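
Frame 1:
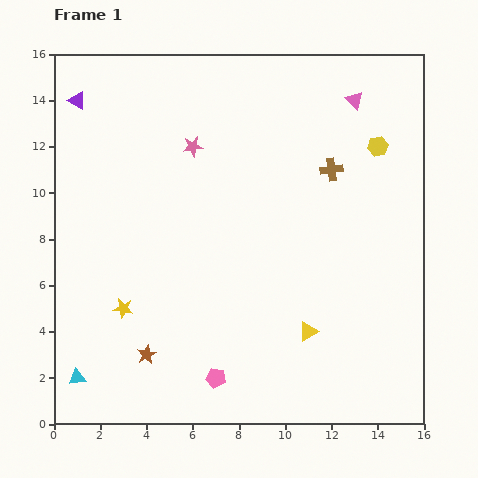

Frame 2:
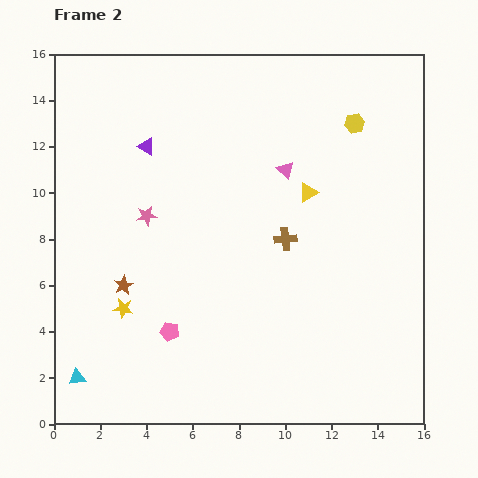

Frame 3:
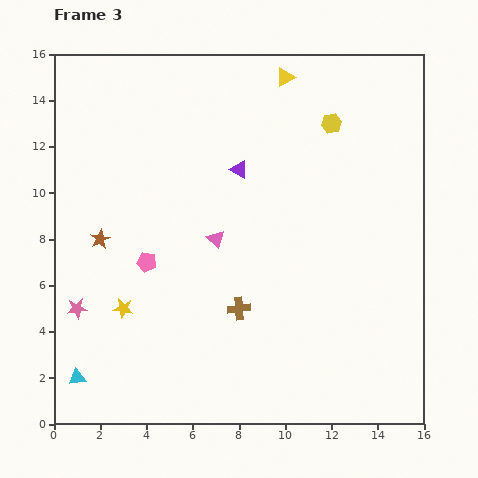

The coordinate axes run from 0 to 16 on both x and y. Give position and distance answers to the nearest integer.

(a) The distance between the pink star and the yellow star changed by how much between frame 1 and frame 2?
-4

Distance in frame 1: 8. Distance in frame 2: 4.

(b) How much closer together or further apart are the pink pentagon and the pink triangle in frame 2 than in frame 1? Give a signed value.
-4

Distance in frame 1: 13. Distance in frame 2: 9.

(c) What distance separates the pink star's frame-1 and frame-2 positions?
4

The pink star moved from (6, 12) to (4, 9), a distance of √(2² + 3²) ≈ 4.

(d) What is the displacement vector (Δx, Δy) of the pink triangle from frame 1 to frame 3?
(-6, -6)

The pink triangle was at (13, 14) in frame 1 and (7, 8) in frame 3.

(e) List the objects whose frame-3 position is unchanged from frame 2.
the yellow star, the cyan triangle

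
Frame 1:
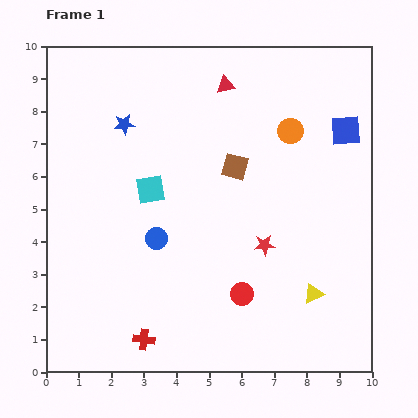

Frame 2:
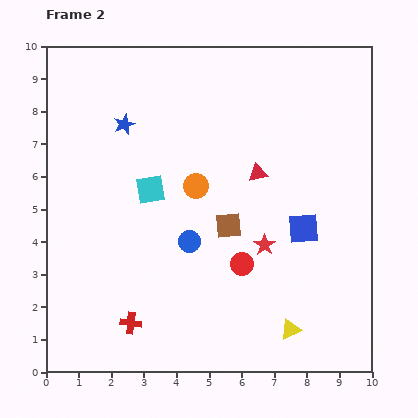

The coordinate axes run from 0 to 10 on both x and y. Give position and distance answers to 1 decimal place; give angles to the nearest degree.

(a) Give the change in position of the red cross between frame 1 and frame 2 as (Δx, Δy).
(-0.4, 0.5)

The red cross was at (3.0, 1.0) in frame 1 and (2.6, 1.5) in frame 2.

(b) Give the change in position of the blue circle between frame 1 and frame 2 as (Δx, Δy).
(1.0, -0.1)

The blue circle was at (3.4, 4.1) in frame 1 and (4.4, 4.0) in frame 2.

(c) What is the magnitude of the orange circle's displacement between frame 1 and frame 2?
3.4

The orange circle moved from (7.5, 7.4) to (4.6, 5.7), a distance of √(2.9² + 1.7²) ≈ 3.4.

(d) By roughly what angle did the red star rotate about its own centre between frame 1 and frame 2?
31° counter-clockwise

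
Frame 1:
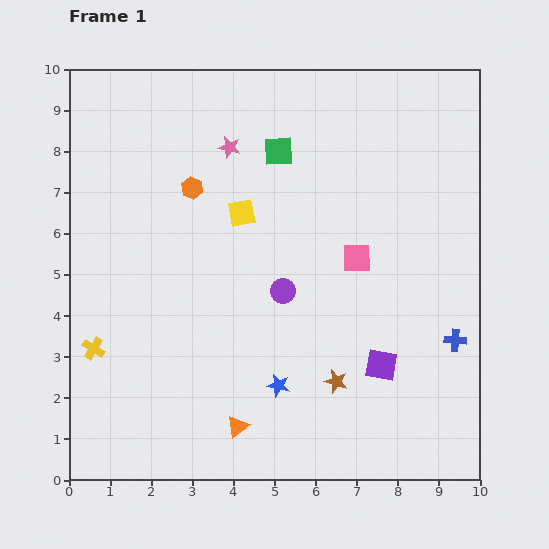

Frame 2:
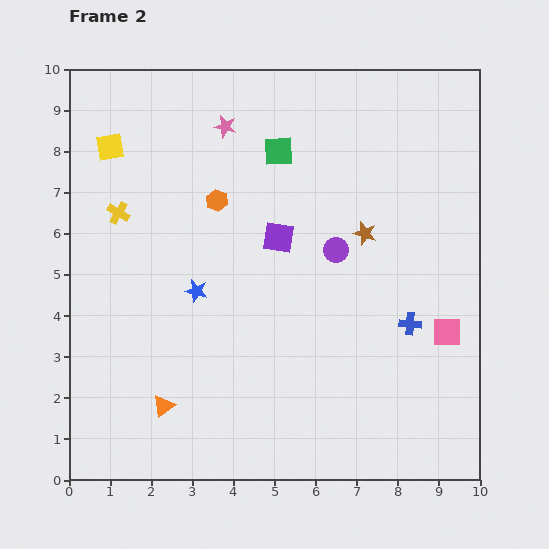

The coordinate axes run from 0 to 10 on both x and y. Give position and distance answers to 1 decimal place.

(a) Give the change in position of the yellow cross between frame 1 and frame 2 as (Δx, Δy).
(0.6, 3.3)

The yellow cross was at (0.6, 3.2) in frame 1 and (1.2, 6.5) in frame 2.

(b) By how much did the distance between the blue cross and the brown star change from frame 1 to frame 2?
-0.6

Distance in frame 1: 3.1. Distance in frame 2: 2.5.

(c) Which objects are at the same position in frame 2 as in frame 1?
the green square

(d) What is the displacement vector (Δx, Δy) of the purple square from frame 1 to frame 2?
(-2.5, 3.1)

The purple square was at (7.6, 2.8) in frame 1 and (5.1, 5.9) in frame 2.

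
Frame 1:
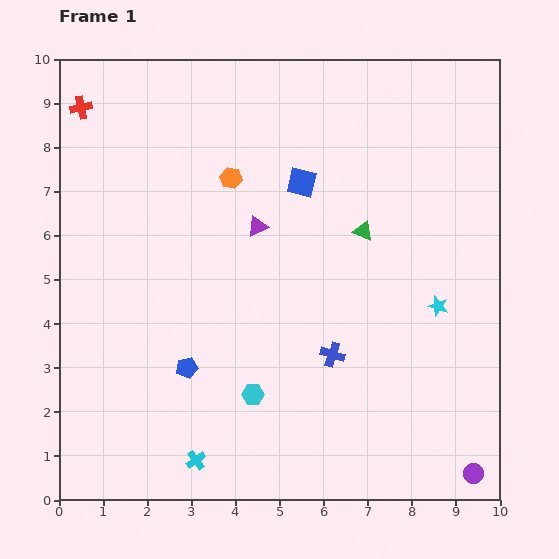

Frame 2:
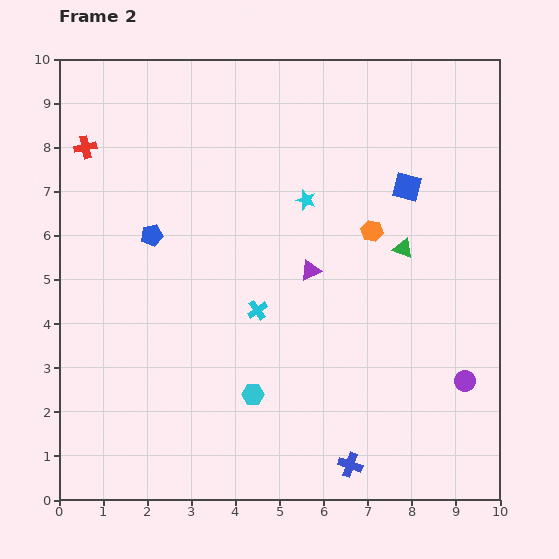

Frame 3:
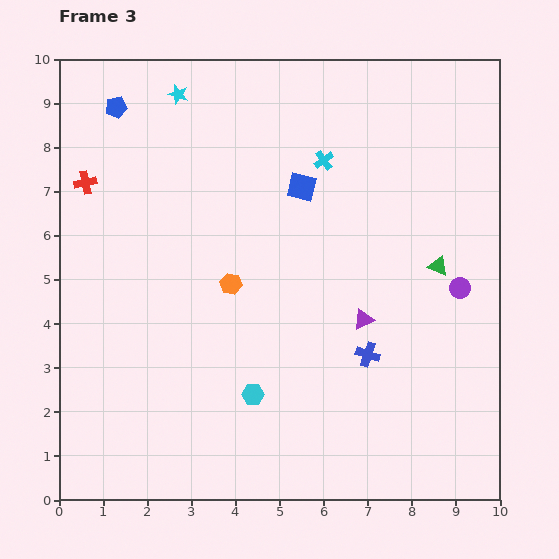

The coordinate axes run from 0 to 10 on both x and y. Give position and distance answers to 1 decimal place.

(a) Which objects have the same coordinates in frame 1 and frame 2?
the cyan hexagon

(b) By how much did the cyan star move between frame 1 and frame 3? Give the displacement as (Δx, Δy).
(-5.9, 4.8)

The cyan star was at (8.6, 4.4) in frame 1 and (2.7, 9.2) in frame 3.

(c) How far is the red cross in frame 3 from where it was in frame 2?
0.8

The red cross moved from (0.6, 8.0) to (0.6, 7.2), a distance of √(0.0² + 0.8²) ≈ 0.8.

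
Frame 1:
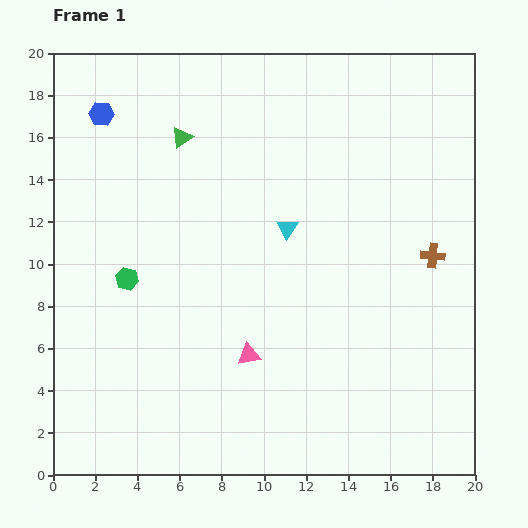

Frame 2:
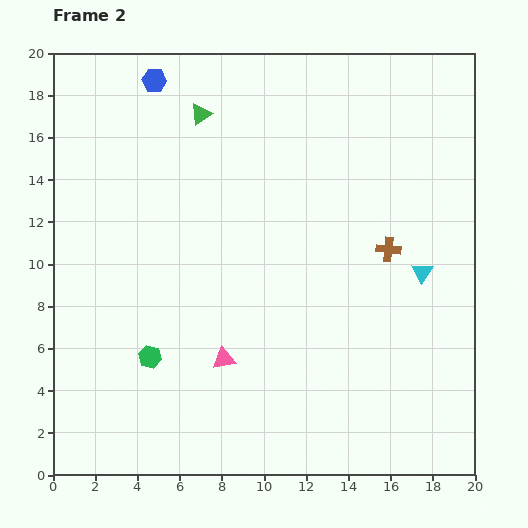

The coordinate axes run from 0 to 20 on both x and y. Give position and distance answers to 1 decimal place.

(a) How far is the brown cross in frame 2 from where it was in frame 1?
2.1

The brown cross moved from (18.0, 10.4) to (15.9, 10.7), a distance of √(2.1² + 0.3²) ≈ 2.1.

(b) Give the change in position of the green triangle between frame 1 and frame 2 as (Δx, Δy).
(0.9, 1.1)

The green triangle was at (6.1, 16.0) in frame 1 and (7.0, 17.1) in frame 2.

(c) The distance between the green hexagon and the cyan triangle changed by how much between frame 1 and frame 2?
+5.5

Distance in frame 1: 8.0. Distance in frame 2: 13.5.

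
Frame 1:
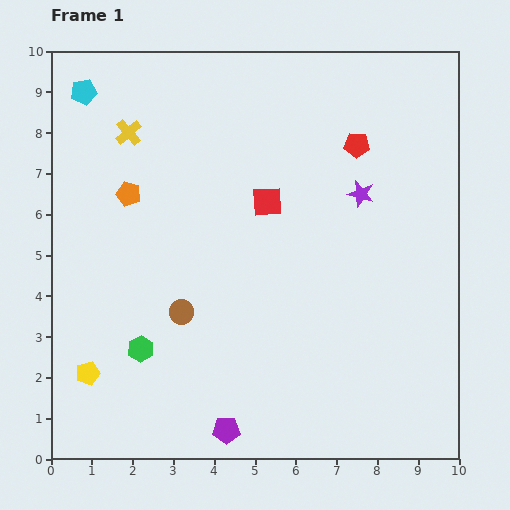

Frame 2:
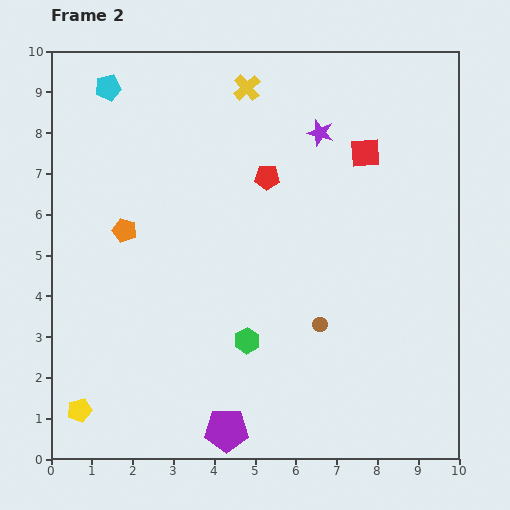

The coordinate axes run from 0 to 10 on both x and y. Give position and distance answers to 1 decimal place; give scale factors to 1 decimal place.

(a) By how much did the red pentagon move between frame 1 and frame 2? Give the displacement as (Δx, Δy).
(-2.2, -0.8)

The red pentagon was at (7.5, 7.7) in frame 1 and (5.3, 6.9) in frame 2.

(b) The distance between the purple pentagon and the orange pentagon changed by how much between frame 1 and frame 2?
-0.8

Distance in frame 1: 6.3. Distance in frame 2: 5.5.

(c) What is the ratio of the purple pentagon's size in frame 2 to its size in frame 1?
1.6×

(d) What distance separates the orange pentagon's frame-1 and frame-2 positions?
0.9

The orange pentagon moved from (1.9, 6.5) to (1.8, 5.6), a distance of √(0.1² + 0.9²) ≈ 0.9.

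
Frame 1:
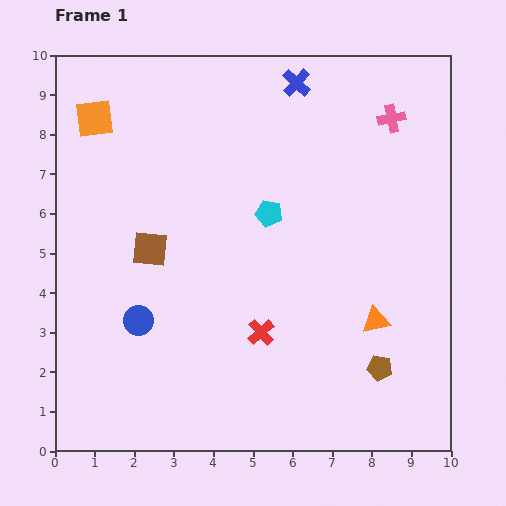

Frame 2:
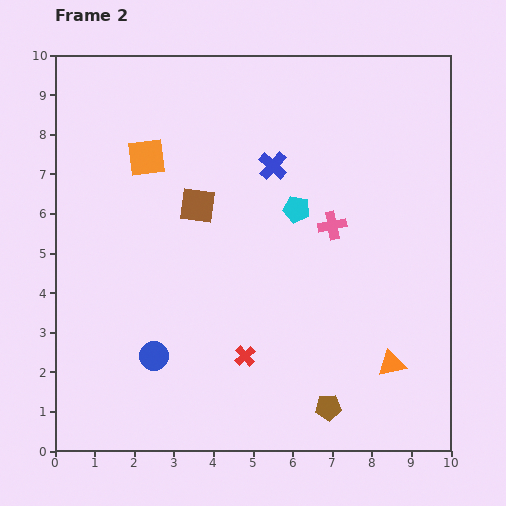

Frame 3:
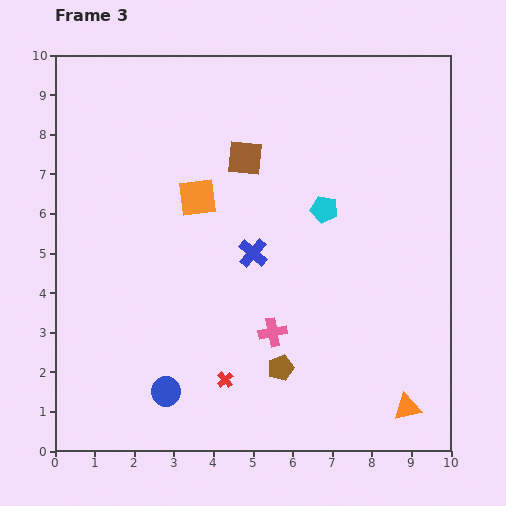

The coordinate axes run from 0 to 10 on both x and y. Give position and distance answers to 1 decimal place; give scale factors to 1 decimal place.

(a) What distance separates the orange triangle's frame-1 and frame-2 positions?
1.2

The orange triangle moved from (8.1, 3.3) to (8.5, 2.2), a distance of √(0.4² + 1.1²) ≈ 1.2.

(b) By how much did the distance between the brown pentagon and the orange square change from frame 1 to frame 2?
-1.8

Distance in frame 1: 9.6. Distance in frame 2: 7.8.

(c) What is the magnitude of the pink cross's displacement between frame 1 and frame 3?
6.2

The pink cross moved from (8.5, 8.4) to (5.5, 3.0), a distance of √(3.0² + 5.4²) ≈ 6.2.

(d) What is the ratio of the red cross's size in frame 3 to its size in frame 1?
0.6×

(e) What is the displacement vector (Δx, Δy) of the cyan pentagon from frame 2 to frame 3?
(0.7, 0.0)

The cyan pentagon was at (6.1, 6.1) in frame 2 and (6.8, 6.1) in frame 3.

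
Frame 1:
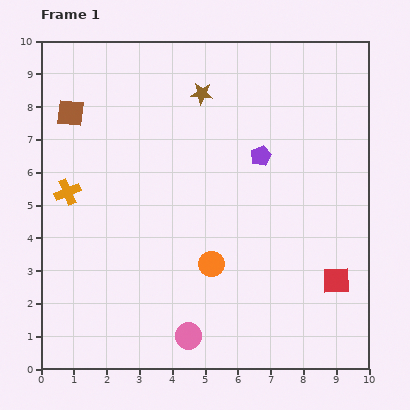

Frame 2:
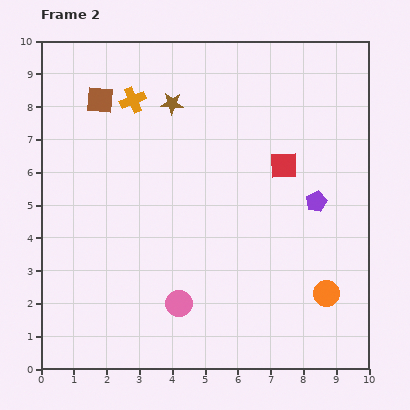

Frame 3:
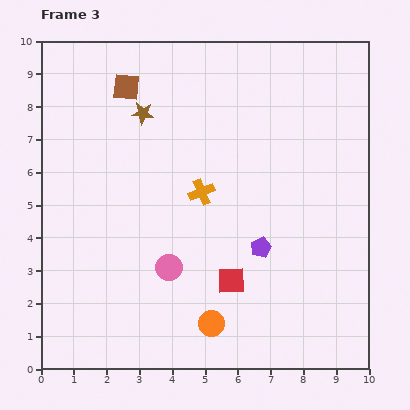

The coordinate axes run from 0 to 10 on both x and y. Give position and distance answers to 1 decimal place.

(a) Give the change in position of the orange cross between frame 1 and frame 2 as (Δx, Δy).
(2.0, 2.8)

The orange cross was at (0.8, 5.4) in frame 1 and (2.8, 8.2) in frame 2.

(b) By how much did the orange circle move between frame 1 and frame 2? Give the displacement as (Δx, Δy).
(3.5, -0.9)

The orange circle was at (5.2, 3.2) in frame 1 and (8.7, 2.3) in frame 2.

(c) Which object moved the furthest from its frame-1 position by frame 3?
the orange cross

(moved 4.1; next 3.2)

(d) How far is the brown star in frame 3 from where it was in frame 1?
1.9

The brown star moved from (4.9, 8.4) to (3.1, 7.8), a distance of √(1.8² + 0.6²) ≈ 1.9.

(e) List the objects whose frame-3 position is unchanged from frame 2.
none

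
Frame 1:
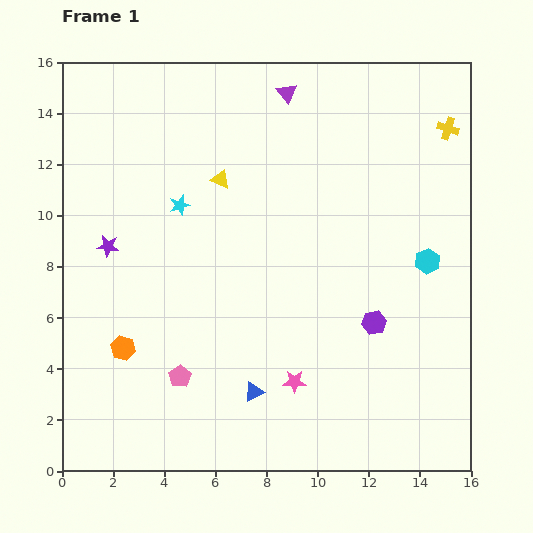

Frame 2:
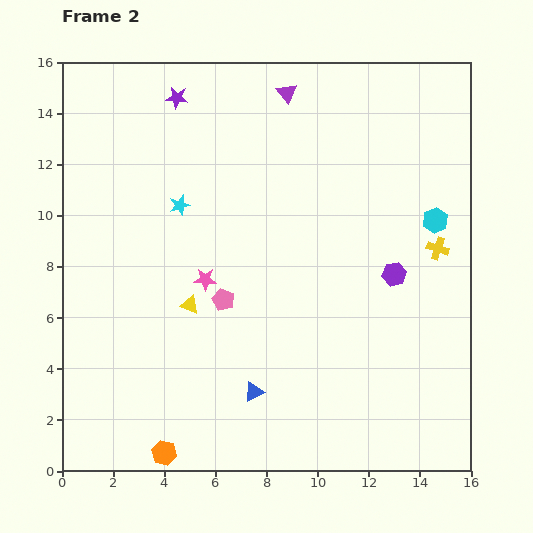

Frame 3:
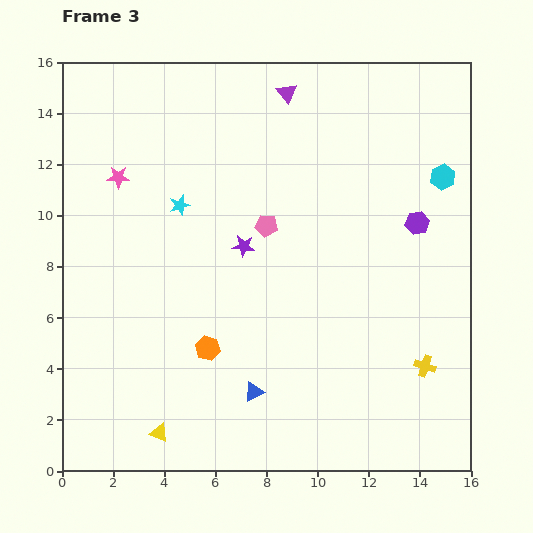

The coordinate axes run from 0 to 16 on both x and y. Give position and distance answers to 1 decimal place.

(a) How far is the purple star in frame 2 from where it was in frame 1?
6.4

The purple star moved from (1.8, 8.8) to (4.5, 14.6), a distance of √(2.7² + 5.8²) ≈ 6.4.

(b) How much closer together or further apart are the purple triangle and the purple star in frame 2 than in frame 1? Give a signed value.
-4.9

Distance in frame 1: 9.2. Distance in frame 2: 4.3.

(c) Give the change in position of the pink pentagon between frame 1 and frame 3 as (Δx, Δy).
(3.4, 5.9)

The pink pentagon was at (4.6, 3.7) in frame 1 and (8.0, 9.6) in frame 3.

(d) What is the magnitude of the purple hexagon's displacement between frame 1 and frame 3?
4.3

The purple hexagon moved from (12.2, 5.8) to (13.9, 9.7), a distance of √(1.7² + 3.9²) ≈ 4.3.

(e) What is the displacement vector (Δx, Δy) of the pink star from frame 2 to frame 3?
(-3.4, 4.0)

The pink star was at (5.6, 7.5) in frame 2 and (2.2, 11.5) in frame 3.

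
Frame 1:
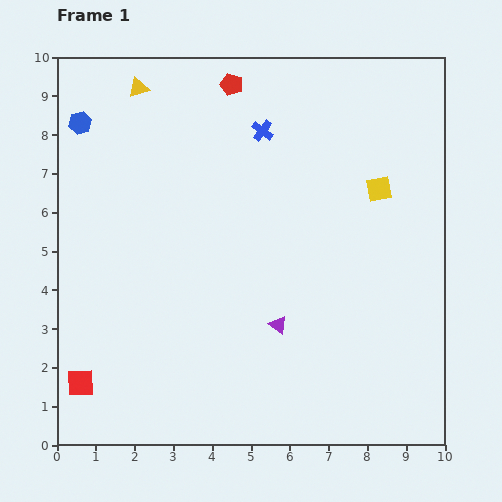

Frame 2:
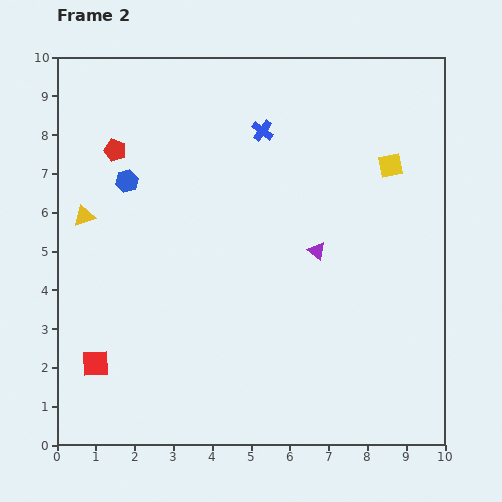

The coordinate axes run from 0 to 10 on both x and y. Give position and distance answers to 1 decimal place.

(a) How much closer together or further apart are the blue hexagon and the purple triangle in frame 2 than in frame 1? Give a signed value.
-2.1

Distance in frame 1: 7.3. Distance in frame 2: 5.2.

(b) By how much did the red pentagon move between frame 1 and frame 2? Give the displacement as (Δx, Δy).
(-3.0, -1.7)

The red pentagon was at (4.5, 9.3) in frame 1 and (1.5, 7.6) in frame 2.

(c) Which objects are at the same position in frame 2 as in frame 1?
the blue cross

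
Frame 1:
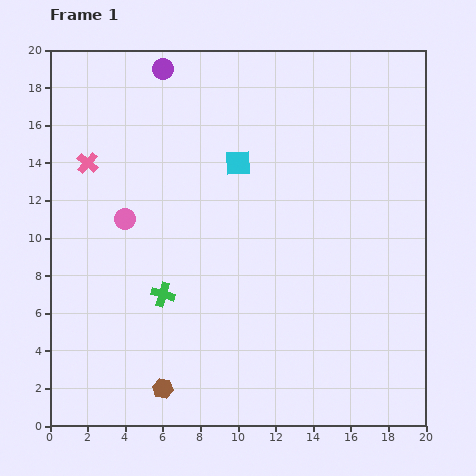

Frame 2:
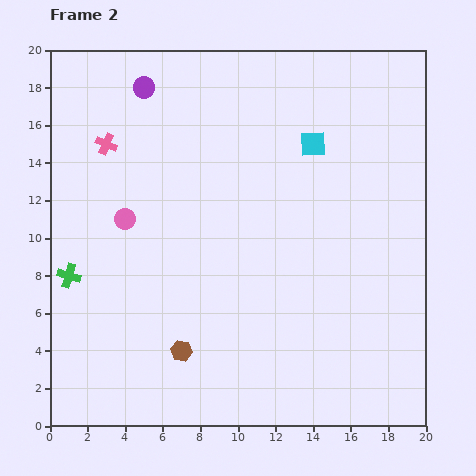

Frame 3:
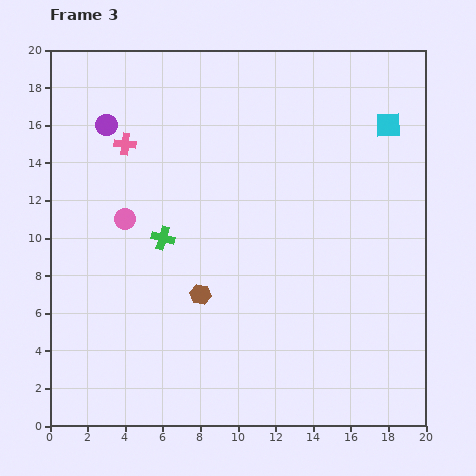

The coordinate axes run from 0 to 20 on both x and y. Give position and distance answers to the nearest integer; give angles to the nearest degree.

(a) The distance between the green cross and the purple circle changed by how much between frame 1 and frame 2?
-1

Distance in frame 1: 12. Distance in frame 2: 11.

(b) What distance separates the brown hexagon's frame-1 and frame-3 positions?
5

The brown hexagon moved from (6, 2) to (8, 7), a distance of √(2² + 5²) ≈ 5.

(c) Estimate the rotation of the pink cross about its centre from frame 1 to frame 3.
34° counter-clockwise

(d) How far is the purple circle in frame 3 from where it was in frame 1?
4

The purple circle moved from (6, 19) to (3, 16), a distance of √(3² + 3²) ≈ 4.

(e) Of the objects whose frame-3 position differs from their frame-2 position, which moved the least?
the pink cross

(moved 1)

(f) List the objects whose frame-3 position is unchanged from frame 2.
the pink circle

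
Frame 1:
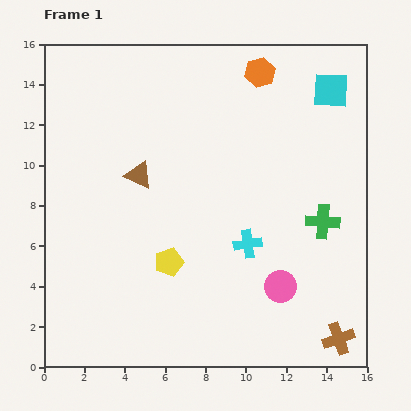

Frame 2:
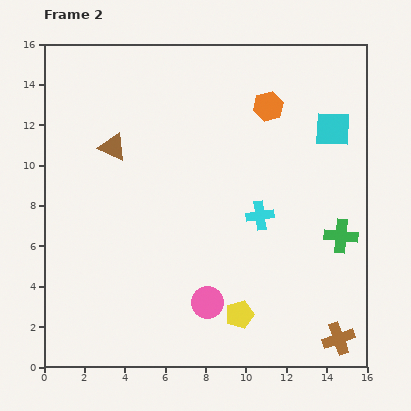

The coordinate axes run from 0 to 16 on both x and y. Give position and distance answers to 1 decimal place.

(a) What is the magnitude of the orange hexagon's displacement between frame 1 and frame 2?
1.7

The orange hexagon moved from (10.7, 14.6) to (11.1, 12.9), a distance of √(0.4² + 1.7²) ≈ 1.7.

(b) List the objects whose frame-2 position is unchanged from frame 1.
the brown cross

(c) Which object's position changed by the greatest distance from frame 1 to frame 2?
the yellow pentagon

(moved 4.4; next 3.7)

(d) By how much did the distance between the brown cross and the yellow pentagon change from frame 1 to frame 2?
-4.2

Distance in frame 1: 9.2. Distance in frame 2: 5.0.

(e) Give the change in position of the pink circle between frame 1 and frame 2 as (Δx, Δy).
(-3.6, -0.8)

The pink circle was at (11.7, 4.0) in frame 1 and (8.1, 3.2) in frame 2.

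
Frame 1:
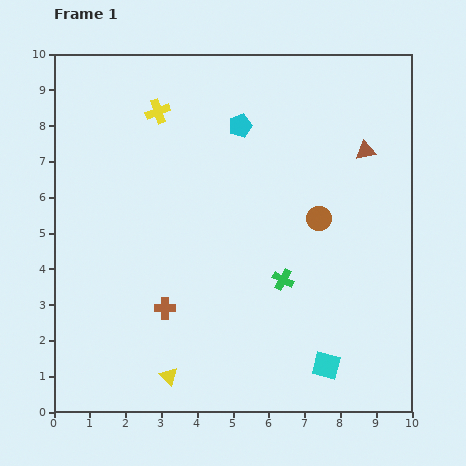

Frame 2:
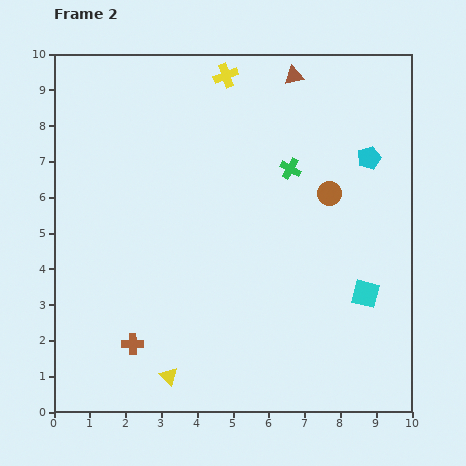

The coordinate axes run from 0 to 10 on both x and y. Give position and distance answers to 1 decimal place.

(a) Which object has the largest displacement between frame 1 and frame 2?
the cyan pentagon

(moved 3.7; next 3.1)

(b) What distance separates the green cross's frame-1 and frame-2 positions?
3.1

The green cross moved from (6.4, 3.7) to (6.6, 6.8), a distance of √(0.2² + 3.1²) ≈ 3.1.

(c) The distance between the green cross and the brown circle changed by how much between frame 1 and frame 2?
-0.7

Distance in frame 1: 2.0. Distance in frame 2: 1.3.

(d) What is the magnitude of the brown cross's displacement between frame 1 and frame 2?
1.3

The brown cross moved from (3.1, 2.9) to (2.2, 1.9), a distance of √(0.9² + 1.0²) ≈ 1.3.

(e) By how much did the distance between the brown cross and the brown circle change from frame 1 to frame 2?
+1.9

Distance in frame 1: 5.0. Distance in frame 2: 6.9.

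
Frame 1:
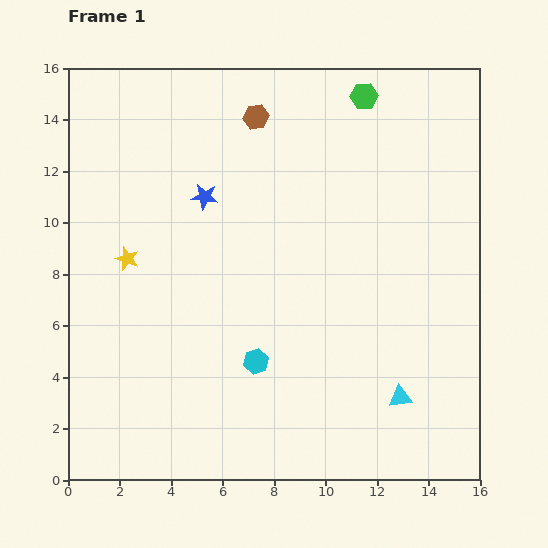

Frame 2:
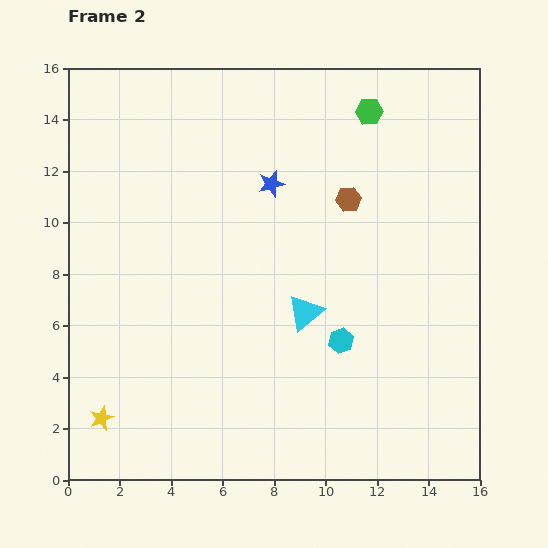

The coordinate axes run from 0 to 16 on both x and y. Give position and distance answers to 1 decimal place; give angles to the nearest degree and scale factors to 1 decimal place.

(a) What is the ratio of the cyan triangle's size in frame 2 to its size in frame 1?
1.6×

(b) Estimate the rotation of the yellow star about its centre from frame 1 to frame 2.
29° clockwise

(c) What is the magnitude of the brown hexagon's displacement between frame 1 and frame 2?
4.8

The brown hexagon moved from (7.3, 14.1) to (10.9, 10.9), a distance of √(3.6² + 3.2²) ≈ 4.8.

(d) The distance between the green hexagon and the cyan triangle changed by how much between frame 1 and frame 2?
-3.6

Distance in frame 1: 11.8. Distance in frame 2: 8.2.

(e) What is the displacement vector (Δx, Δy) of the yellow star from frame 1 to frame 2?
(-1.0, -6.2)

The yellow star was at (2.3, 8.6) in frame 1 and (1.3, 2.4) in frame 2.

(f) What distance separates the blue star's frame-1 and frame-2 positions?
2.6

The blue star moved from (5.3, 11.0) to (7.9, 11.5), a distance of √(2.6² + 0.5²) ≈ 2.6.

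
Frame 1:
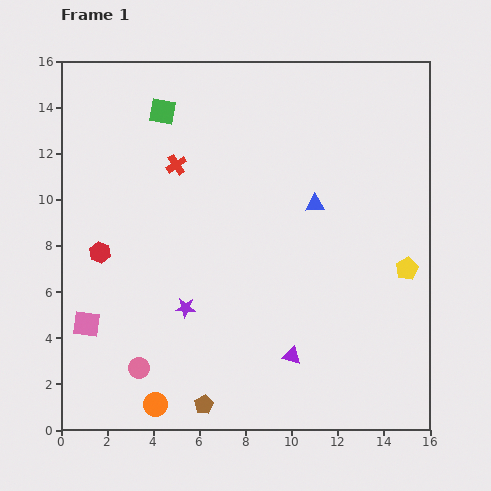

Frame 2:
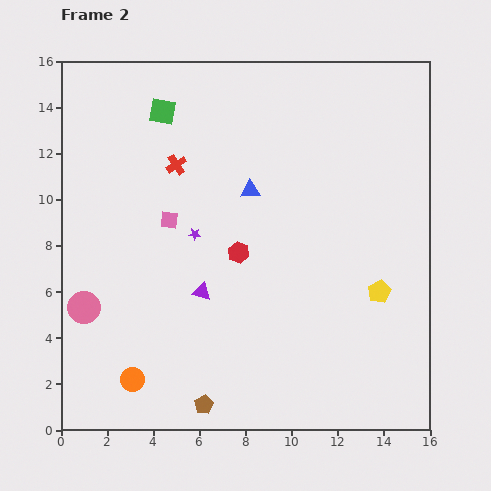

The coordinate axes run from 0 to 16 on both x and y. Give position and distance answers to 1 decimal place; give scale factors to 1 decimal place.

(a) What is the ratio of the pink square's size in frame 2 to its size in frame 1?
0.7×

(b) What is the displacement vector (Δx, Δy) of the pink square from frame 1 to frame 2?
(3.6, 4.5)

The pink square was at (1.1, 4.6) in frame 1 and (4.7, 9.1) in frame 2.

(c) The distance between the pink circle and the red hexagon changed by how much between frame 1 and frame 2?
+1.8

Distance in frame 1: 5.3. Distance in frame 2: 7.1.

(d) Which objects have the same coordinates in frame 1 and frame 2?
the brown pentagon, the red cross, the green square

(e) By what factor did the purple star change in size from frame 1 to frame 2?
0.6×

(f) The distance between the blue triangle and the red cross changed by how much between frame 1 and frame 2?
-2.8

Distance in frame 1: 6.2. Distance in frame 2: 3.4.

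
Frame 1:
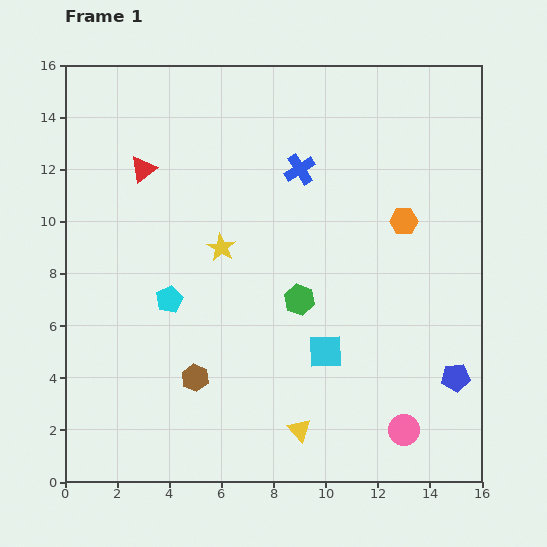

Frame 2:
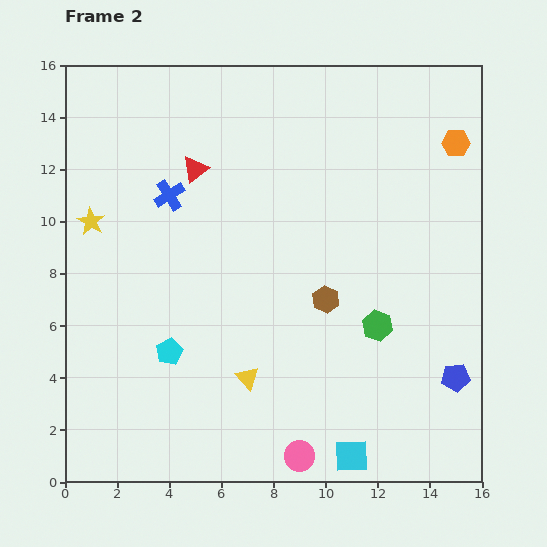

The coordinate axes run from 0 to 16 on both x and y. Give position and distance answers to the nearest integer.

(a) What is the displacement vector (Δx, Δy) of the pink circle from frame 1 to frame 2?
(-4, -1)

The pink circle was at (13, 2) in frame 1 and (9, 1) in frame 2.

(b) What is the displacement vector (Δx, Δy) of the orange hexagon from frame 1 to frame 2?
(2, 3)

The orange hexagon was at (13, 10) in frame 1 and (15, 13) in frame 2.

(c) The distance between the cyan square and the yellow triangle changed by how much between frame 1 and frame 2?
+2

Distance in frame 1: 3. Distance in frame 2: 5.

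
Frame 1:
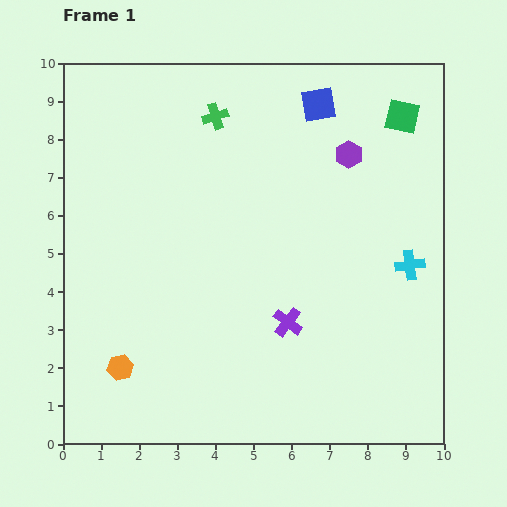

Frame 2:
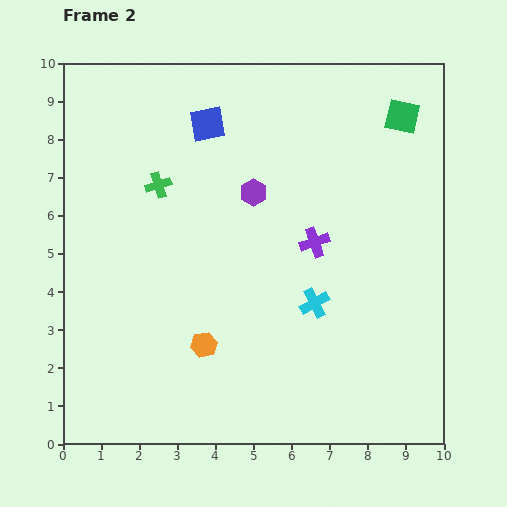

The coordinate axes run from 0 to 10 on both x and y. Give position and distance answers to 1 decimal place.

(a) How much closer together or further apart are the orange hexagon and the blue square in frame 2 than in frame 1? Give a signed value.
-2.8

Distance in frame 1: 8.6. Distance in frame 2: 5.8.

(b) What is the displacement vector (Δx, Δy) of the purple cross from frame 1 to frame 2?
(0.7, 2.1)

The purple cross was at (5.9, 3.2) in frame 1 and (6.6, 5.3) in frame 2.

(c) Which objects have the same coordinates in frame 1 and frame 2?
the green square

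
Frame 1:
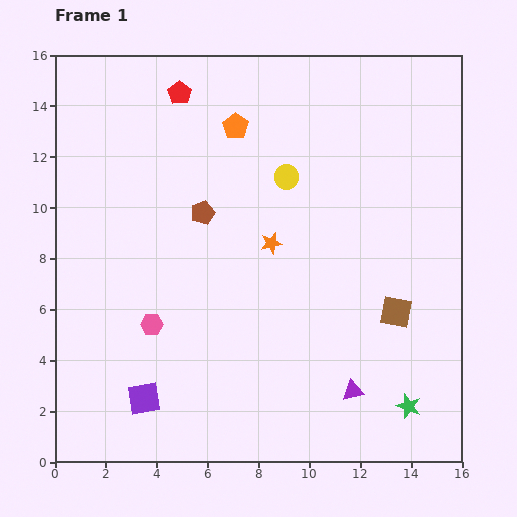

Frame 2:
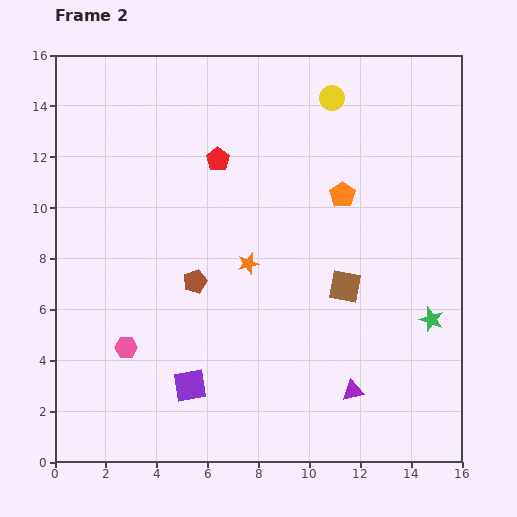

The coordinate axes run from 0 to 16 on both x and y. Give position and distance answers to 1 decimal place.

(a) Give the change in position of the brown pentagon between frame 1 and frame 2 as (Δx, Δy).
(-0.3, -2.7)

The brown pentagon was at (5.8, 9.8) in frame 1 and (5.5, 7.1) in frame 2.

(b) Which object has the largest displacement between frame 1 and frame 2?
the orange pentagon

(moved 5.0; next 3.6)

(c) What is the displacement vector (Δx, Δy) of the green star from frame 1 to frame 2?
(0.9, 3.4)

The green star was at (13.9, 2.2) in frame 1 and (14.8, 5.6) in frame 2.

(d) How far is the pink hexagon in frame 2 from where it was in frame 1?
1.3

The pink hexagon moved from (3.8, 5.4) to (2.8, 4.5), a distance of √(1.0² + 0.9²) ≈ 1.3.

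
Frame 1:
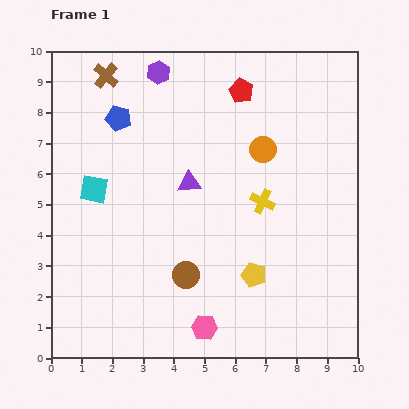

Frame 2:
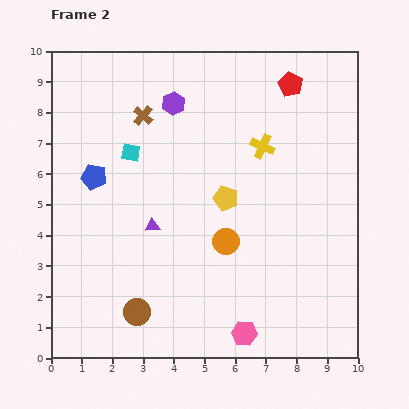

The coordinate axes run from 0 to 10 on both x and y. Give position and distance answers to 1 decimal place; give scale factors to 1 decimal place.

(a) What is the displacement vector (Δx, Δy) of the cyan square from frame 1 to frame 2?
(1.2, 1.2)

The cyan square was at (1.4, 5.5) in frame 1 and (2.6, 6.7) in frame 2.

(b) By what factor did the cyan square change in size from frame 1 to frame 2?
0.6×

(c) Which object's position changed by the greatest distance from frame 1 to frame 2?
the orange circle

(moved 3.2; next 2.7)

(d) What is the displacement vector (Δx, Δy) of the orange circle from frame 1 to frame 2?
(-1.2, -3.0)

The orange circle was at (6.9, 6.8) in frame 1 and (5.7, 3.8) in frame 2.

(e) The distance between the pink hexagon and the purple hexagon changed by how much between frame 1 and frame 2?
-0.6

Distance in frame 1: 8.4. Distance in frame 2: 7.8.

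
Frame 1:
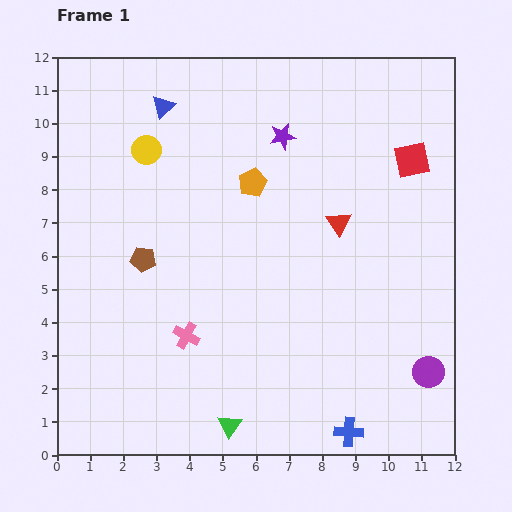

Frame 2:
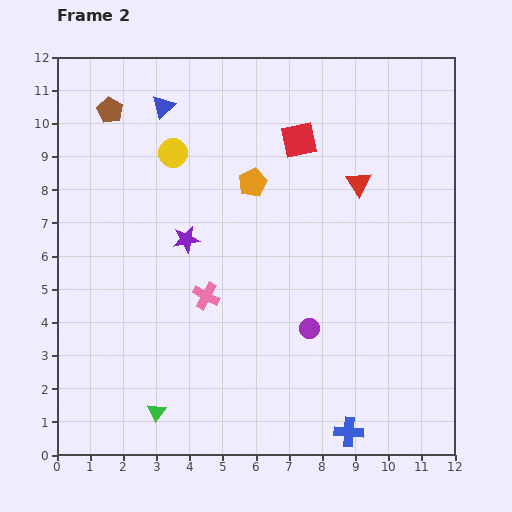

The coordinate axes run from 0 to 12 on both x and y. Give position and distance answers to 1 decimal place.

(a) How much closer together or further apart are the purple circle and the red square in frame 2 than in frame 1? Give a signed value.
-0.7

Distance in frame 1: 6.4. Distance in frame 2: 5.7.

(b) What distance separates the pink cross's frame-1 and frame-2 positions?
1.3

The pink cross moved from (3.9, 3.6) to (4.5, 4.8), a distance of √(0.6² + 1.2²) ≈ 1.3.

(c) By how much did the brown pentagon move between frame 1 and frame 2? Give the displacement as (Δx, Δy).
(-1.0, 4.5)

The brown pentagon was at (2.6, 5.9) in frame 1 and (1.6, 10.4) in frame 2.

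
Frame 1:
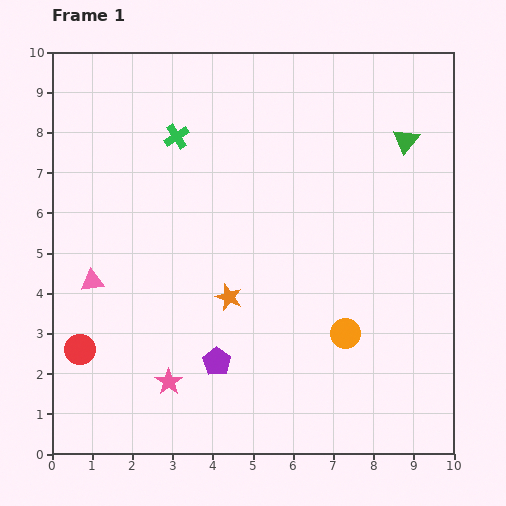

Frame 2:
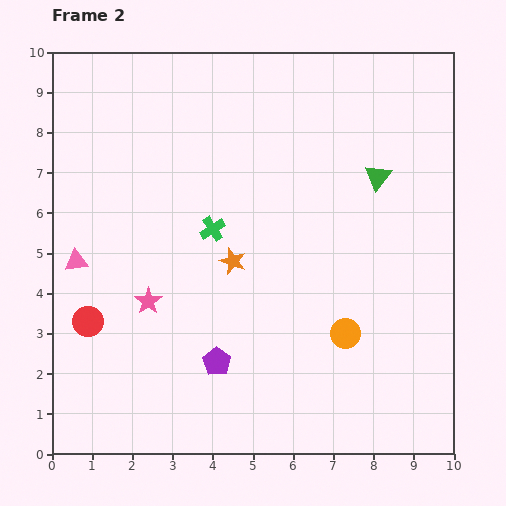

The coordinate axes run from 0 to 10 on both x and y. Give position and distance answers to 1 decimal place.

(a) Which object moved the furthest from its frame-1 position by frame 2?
the green cross

(moved 2.5; next 2.1)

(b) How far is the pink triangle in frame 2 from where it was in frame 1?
0.6

The pink triangle moved from (1.0, 4.3) to (0.6, 4.8), a distance of √(0.4² + 0.5²) ≈ 0.6.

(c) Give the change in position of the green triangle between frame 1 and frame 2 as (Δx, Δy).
(-0.7, -0.9)

The green triangle was at (8.8, 7.8) in frame 1 and (8.1, 6.9) in frame 2.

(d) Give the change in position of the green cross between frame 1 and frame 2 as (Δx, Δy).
(0.9, -2.3)

The green cross was at (3.1, 7.9) in frame 1 and (4.0, 5.6) in frame 2.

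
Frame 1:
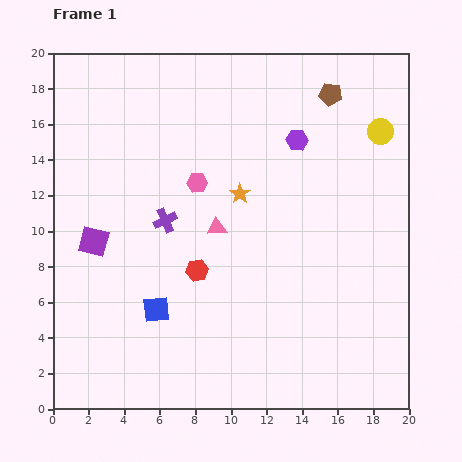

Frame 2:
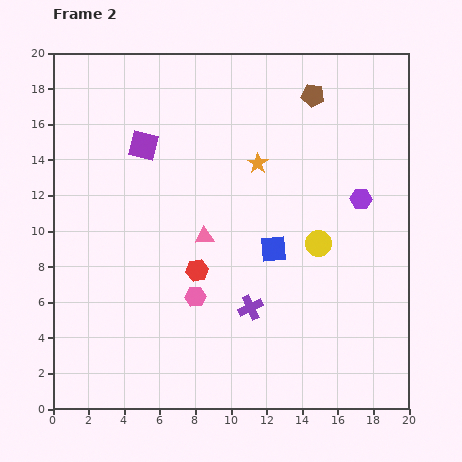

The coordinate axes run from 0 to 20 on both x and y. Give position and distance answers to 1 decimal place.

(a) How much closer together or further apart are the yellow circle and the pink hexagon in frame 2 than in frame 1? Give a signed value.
-3.2

Distance in frame 1: 10.7. Distance in frame 2: 7.5.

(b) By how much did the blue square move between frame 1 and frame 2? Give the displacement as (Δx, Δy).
(6.6, 3.4)

The blue square was at (5.8, 5.6) in frame 1 and (12.4, 9.0) in frame 2.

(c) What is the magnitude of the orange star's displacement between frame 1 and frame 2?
2.0

The orange star moved from (10.5, 12.1) to (11.5, 13.8), a distance of √(1.0² + 1.7²) ≈ 2.0.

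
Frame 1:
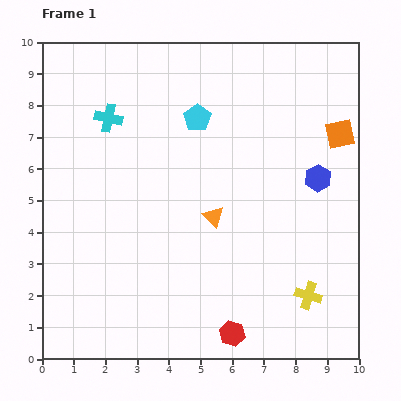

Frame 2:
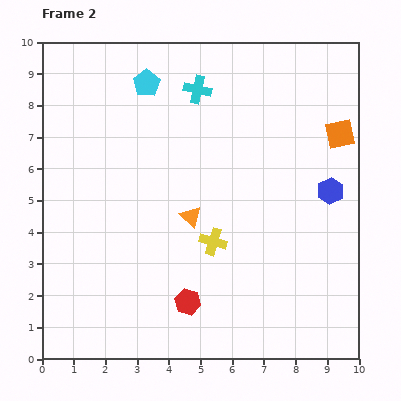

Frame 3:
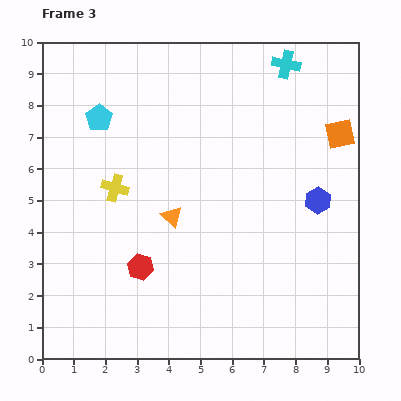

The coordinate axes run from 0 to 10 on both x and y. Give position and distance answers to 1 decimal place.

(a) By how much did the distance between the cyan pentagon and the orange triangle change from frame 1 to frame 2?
+1.3

Distance in frame 1: 3.1. Distance in frame 2: 4.4.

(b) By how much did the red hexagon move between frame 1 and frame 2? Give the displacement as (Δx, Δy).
(-1.4, 1.0)

The red hexagon was at (6.0, 0.8) in frame 1 and (4.6, 1.8) in frame 2.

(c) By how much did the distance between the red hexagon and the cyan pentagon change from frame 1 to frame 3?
-2.0

Distance in frame 1: 6.9. Distance in frame 3: 4.9.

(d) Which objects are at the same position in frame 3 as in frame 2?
the orange square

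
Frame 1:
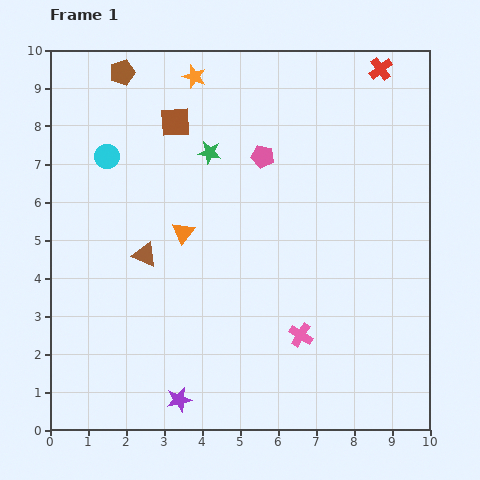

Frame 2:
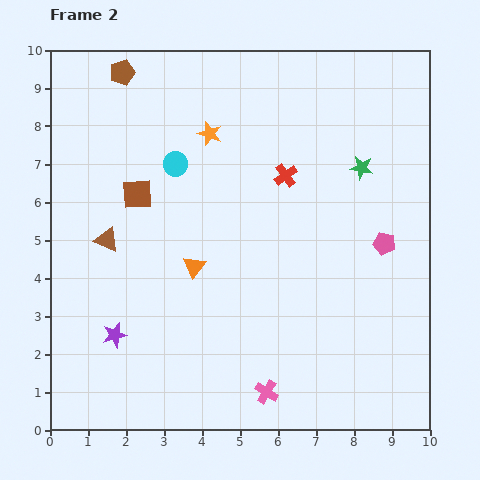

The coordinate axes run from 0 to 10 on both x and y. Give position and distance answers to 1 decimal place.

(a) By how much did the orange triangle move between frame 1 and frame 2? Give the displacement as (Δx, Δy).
(0.3, -0.9)

The orange triangle was at (3.5, 5.2) in frame 1 and (3.8, 4.3) in frame 2.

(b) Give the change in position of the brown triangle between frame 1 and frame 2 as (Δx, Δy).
(-1.0, 0.4)

The brown triangle was at (2.5, 4.6) in frame 1 and (1.5, 5.0) in frame 2.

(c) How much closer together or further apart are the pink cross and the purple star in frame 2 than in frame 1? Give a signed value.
+0.7

Distance in frame 1: 3.6. Distance in frame 2: 4.3.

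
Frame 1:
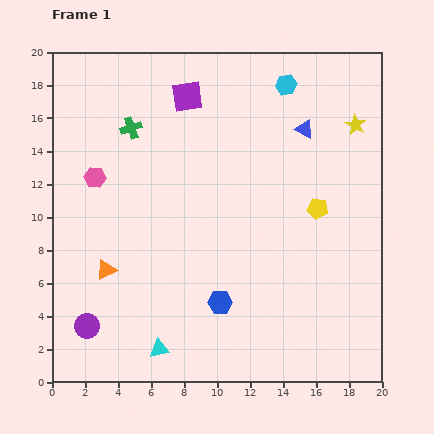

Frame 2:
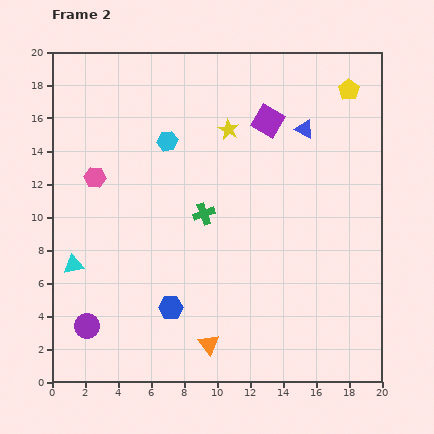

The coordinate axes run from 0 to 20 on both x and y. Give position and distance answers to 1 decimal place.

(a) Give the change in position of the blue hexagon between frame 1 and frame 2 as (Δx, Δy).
(-3.0, -0.3)

The blue hexagon was at (10.2, 4.8) in frame 1 and (7.2, 4.5) in frame 2.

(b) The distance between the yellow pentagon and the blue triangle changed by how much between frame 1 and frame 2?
-1.3

Distance in frame 1: 4.9. Distance in frame 2: 3.6.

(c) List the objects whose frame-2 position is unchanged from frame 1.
the blue triangle, the purple circle, the pink hexagon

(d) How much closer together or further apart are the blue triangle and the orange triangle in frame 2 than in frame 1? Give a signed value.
-0.5

Distance in frame 1: 14.7. Distance in frame 2: 14.2.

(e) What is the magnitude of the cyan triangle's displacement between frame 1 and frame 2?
7.3

The cyan triangle moved from (6.5, 2.0) to (1.3, 7.1), a distance of √(5.2² + 5.1²) ≈ 7.3.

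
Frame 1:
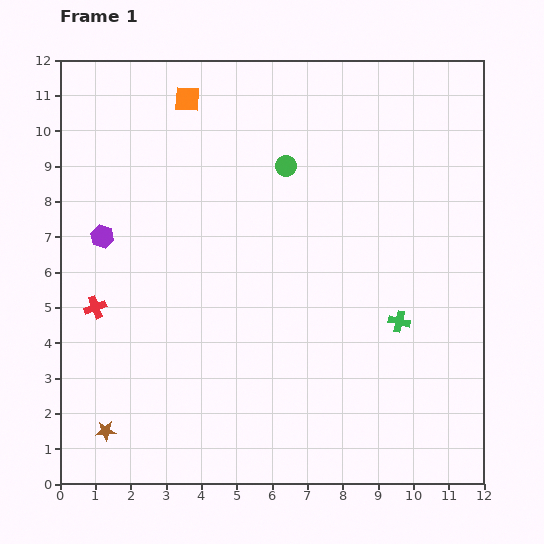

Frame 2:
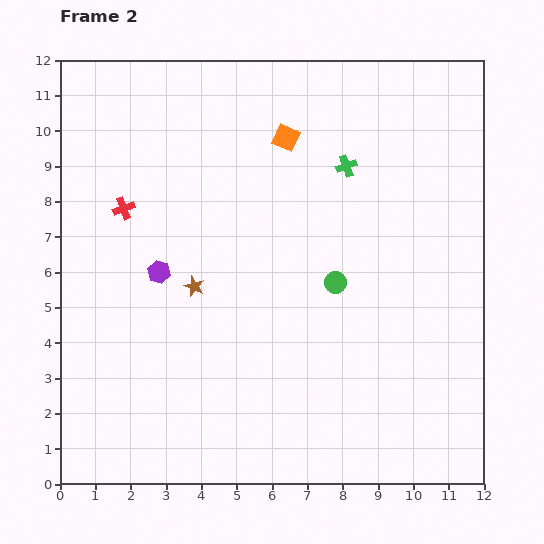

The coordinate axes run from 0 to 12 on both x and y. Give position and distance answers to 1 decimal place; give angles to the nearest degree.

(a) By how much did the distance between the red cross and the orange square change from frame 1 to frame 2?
-1.4

Distance in frame 1: 6.4. Distance in frame 2: 5.0.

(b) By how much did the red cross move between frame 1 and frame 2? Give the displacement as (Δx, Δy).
(0.8, 2.8)

The red cross was at (1.0, 5.0) in frame 1 and (1.8, 7.8) in frame 2.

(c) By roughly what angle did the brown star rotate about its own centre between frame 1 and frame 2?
27° clockwise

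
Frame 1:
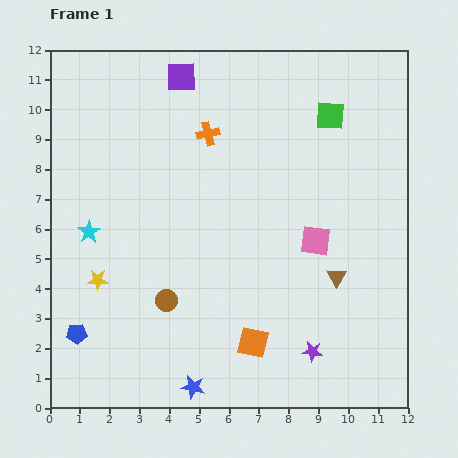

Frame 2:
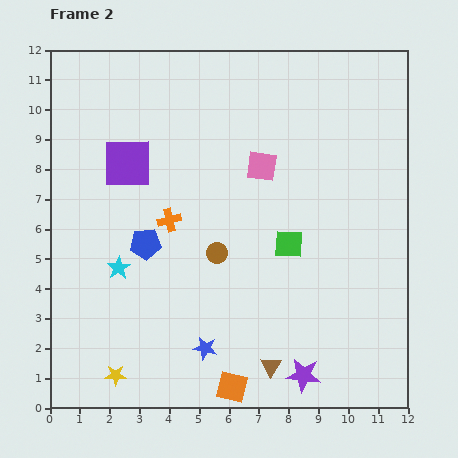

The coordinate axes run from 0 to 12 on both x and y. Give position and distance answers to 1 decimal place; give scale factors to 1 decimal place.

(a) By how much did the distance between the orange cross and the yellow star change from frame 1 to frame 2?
-0.6

Distance in frame 1: 6.1. Distance in frame 2: 5.5.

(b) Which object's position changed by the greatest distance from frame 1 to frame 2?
the green square

(moved 4.5; next 3.8)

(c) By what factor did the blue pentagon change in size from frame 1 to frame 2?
1.5×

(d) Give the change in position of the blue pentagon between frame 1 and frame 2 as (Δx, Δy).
(2.3, 3.0)

The blue pentagon was at (0.9, 2.5) in frame 1 and (3.2, 5.5) in frame 2.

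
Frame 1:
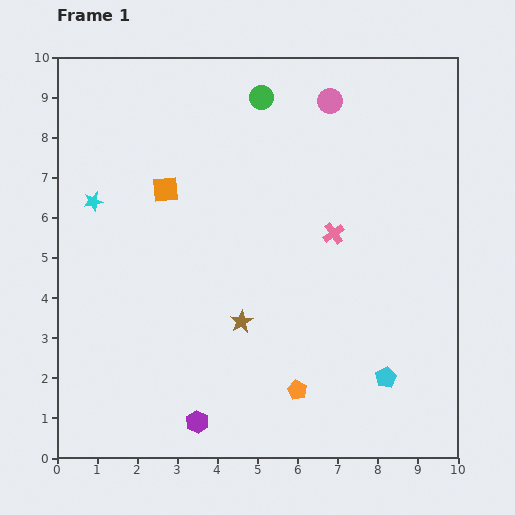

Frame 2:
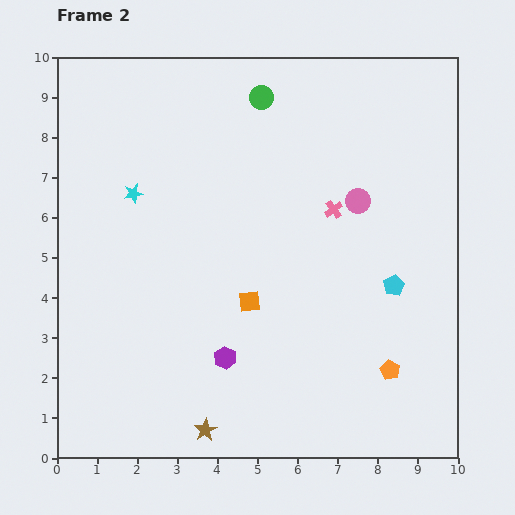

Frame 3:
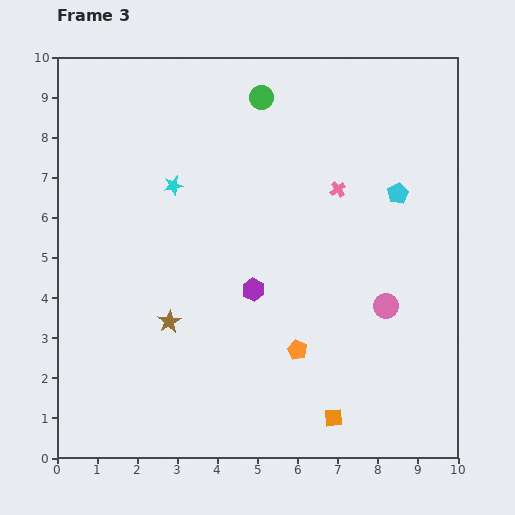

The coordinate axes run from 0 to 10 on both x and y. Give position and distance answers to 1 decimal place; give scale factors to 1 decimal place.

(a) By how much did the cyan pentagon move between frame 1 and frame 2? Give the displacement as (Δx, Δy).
(0.2, 2.3)

The cyan pentagon was at (8.2, 2.0) in frame 1 and (8.4, 4.3) in frame 2.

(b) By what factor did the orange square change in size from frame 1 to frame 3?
0.7×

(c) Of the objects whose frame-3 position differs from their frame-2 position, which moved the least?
the pink cross

(moved 0.5)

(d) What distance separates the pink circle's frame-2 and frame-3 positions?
2.7

The pink circle moved from (7.5, 6.4) to (8.2, 3.8), a distance of √(0.7² + 2.6²) ≈ 2.7.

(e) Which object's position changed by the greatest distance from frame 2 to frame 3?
the orange square

(moved 3.6; next 2.8)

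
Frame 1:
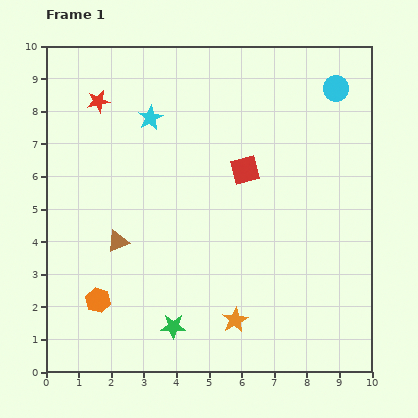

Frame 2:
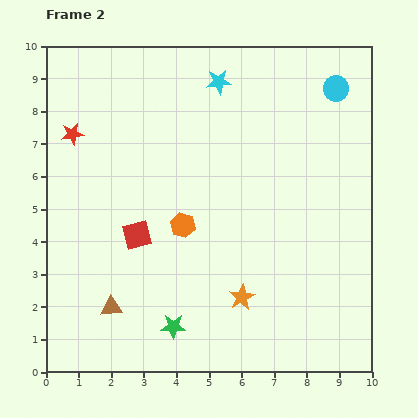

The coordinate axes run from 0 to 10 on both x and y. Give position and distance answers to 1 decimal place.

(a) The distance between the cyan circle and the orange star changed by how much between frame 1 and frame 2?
-0.7

Distance in frame 1: 7.7. Distance in frame 2: 7.0.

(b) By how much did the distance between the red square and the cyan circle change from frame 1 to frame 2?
+3.8

Distance in frame 1: 3.8. Distance in frame 2: 7.6.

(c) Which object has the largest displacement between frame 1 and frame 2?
the red square

(moved 3.9; next 3.5)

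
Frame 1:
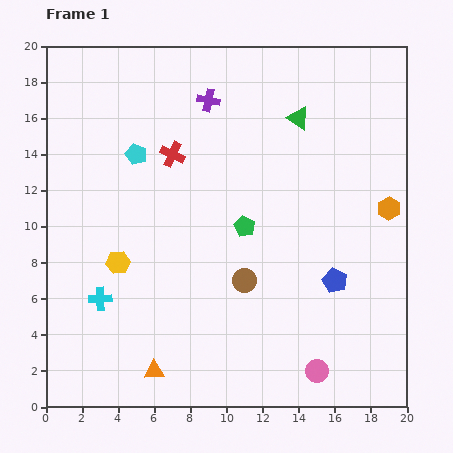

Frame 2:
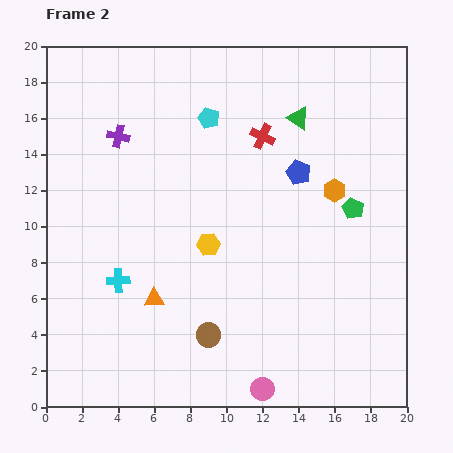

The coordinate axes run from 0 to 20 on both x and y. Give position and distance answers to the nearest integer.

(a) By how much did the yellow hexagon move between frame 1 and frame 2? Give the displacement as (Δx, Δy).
(5, 1)

The yellow hexagon was at (4, 8) in frame 1 and (9, 9) in frame 2.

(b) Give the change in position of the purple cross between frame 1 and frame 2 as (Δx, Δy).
(-5, -2)

The purple cross was at (9, 17) in frame 1 and (4, 15) in frame 2.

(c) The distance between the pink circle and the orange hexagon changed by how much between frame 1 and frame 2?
+2

Distance in frame 1: 10. Distance in frame 2: 12.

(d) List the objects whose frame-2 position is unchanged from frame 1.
the green triangle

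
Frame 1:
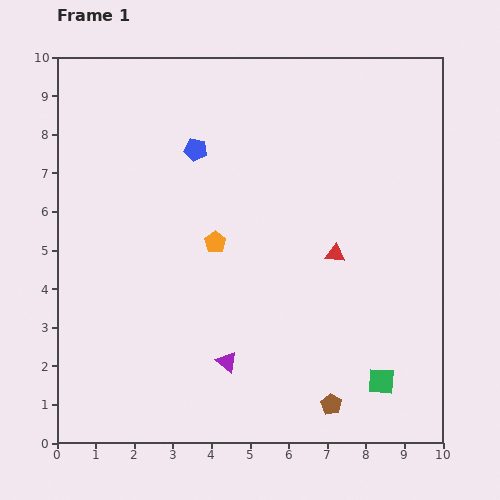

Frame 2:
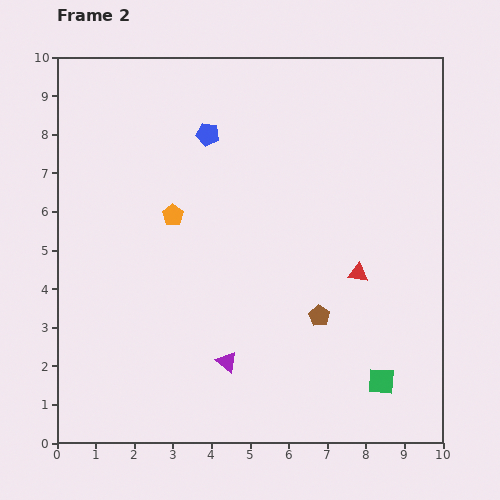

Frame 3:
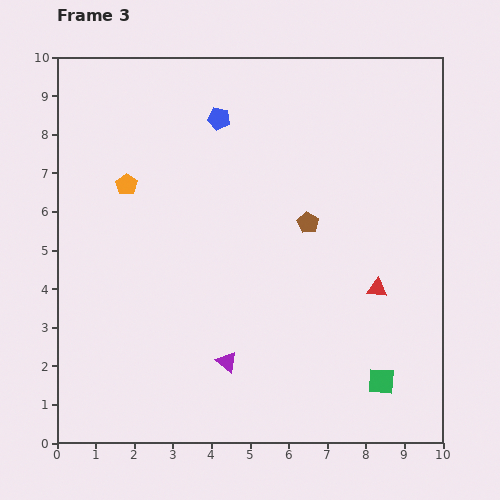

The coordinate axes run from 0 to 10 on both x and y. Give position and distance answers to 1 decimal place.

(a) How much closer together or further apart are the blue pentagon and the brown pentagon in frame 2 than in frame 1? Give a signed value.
-2.0

Distance in frame 1: 7.5. Distance in frame 2: 5.5.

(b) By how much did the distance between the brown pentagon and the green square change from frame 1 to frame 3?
+3.1

Distance in frame 1: 1.4. Distance in frame 3: 4.5.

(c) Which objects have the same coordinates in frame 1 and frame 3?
the green square, the purple triangle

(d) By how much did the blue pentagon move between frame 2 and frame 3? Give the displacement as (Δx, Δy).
(0.3, 0.4)

The blue pentagon was at (3.9, 8.0) in frame 2 and (4.2, 8.4) in frame 3.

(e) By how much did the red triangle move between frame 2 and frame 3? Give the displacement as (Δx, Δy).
(0.5, -0.4)

The red triangle was at (7.8, 4.4) in frame 2 and (8.3, 4.0) in frame 3.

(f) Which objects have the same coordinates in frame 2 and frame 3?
the green square, the purple triangle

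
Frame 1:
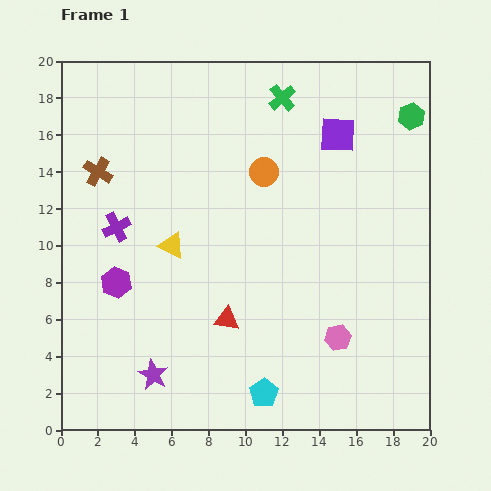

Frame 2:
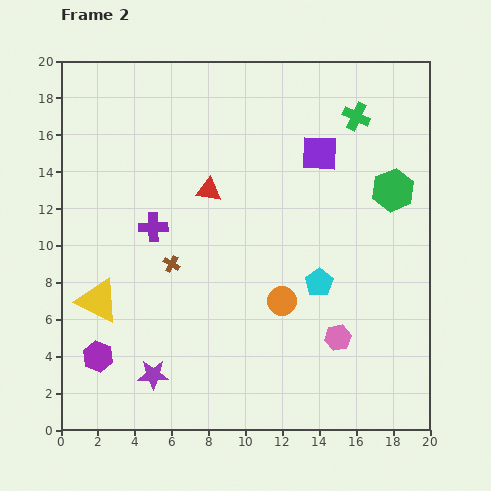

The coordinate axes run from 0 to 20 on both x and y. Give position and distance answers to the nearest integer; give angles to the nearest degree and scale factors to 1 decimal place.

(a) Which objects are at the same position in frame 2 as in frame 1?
the purple star, the pink hexagon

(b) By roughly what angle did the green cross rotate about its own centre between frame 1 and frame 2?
24° counter-clockwise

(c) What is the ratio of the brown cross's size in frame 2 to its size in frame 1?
0.6×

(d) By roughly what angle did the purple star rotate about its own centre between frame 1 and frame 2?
30° counter-clockwise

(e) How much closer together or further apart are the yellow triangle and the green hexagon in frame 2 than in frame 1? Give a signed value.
+2

Distance in frame 1: 15. Distance in frame 2: 17.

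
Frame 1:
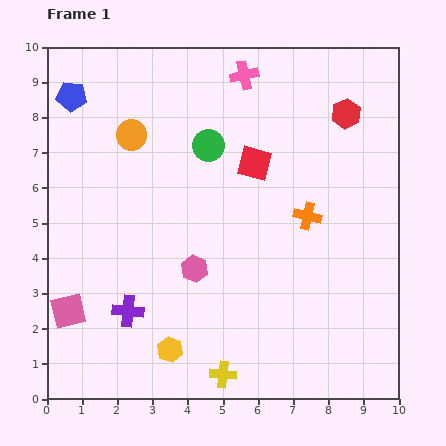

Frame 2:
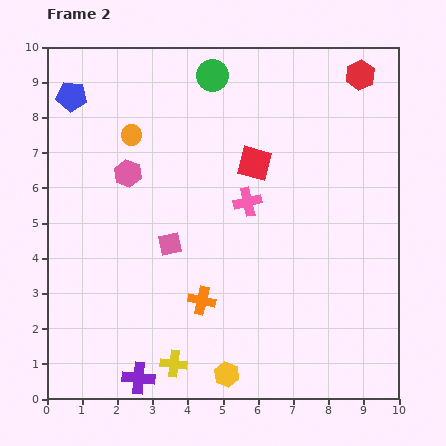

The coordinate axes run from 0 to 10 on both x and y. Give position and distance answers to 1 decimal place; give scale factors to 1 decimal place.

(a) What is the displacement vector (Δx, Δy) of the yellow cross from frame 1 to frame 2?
(-1.4, 0.3)

The yellow cross was at (5.0, 0.7) in frame 1 and (3.6, 1.0) in frame 2.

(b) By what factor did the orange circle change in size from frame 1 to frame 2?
0.7×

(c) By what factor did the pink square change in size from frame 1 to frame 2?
0.7×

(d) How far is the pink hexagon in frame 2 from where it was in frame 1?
3.3

The pink hexagon moved from (4.2, 3.7) to (2.3, 6.4), a distance of √(1.9² + 2.7²) ≈ 3.3.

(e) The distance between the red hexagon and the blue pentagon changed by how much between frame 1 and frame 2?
+0.4

Distance in frame 1: 7.8. Distance in frame 2: 8.2.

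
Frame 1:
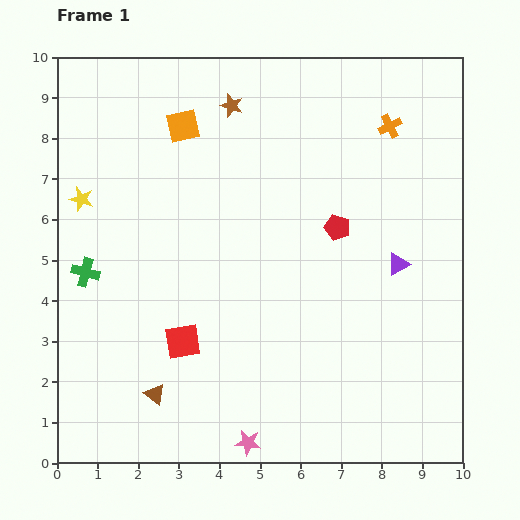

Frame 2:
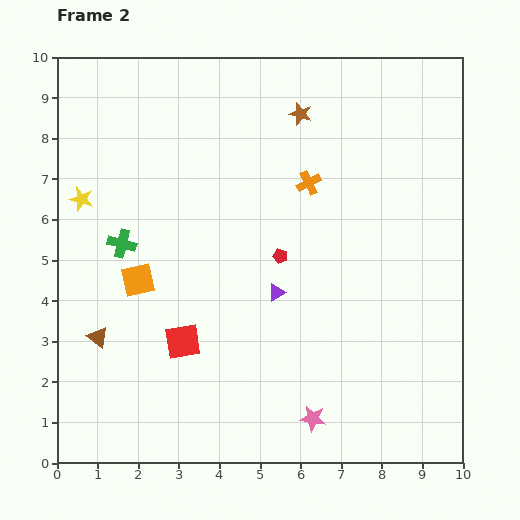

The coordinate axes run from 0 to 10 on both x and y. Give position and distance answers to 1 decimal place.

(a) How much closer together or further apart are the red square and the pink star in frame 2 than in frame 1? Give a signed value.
+0.7

Distance in frame 1: 3.0. Distance in frame 2: 3.7.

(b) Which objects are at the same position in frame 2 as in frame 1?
the yellow star, the red square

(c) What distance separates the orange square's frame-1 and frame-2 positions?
4.0

The orange square moved from (3.1, 8.3) to (2.0, 4.5), a distance of √(1.1² + 3.8²) ≈ 4.0.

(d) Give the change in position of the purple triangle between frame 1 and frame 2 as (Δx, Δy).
(-3.0, -0.7)

The purple triangle was at (8.4, 4.9) in frame 1 and (5.4, 4.2) in frame 2.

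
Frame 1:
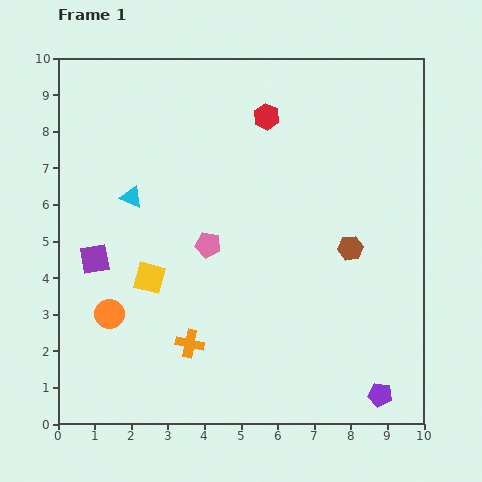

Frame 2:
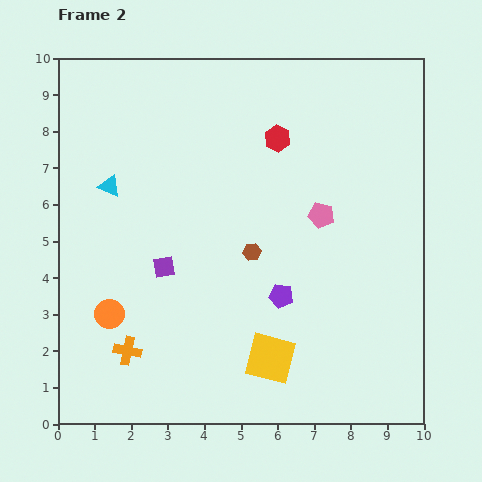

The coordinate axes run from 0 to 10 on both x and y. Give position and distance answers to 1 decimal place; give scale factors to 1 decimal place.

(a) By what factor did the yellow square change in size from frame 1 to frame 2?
1.6×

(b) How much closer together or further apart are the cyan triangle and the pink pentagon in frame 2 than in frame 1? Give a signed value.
+3.4

Distance in frame 1: 2.5. Distance in frame 2: 5.9.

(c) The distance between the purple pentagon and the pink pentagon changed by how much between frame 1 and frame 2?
-3.7

Distance in frame 1: 6.2. Distance in frame 2: 2.5.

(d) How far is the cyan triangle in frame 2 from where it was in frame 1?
0.7

The cyan triangle moved from (2.0, 6.2) to (1.4, 6.5), a distance of √(0.6² + 0.3²) ≈ 0.7.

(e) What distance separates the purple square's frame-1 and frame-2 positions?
1.9

The purple square moved from (1.0, 4.5) to (2.9, 4.3), a distance of √(1.9² + 0.2²) ≈ 1.9.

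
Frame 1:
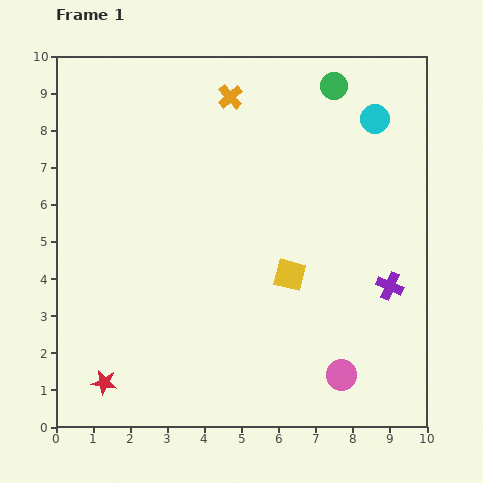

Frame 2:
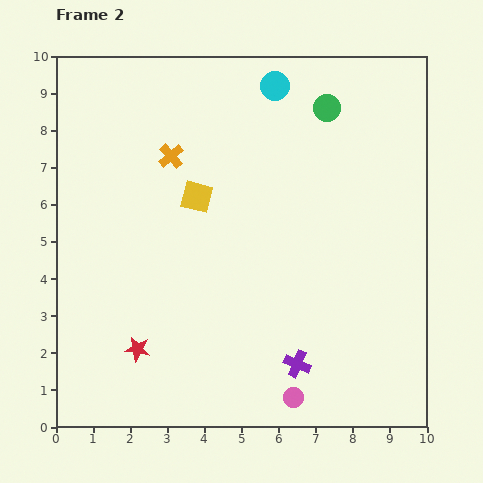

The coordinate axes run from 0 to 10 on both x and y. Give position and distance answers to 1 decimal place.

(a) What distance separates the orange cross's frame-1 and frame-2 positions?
2.3

The orange cross moved from (4.7, 8.9) to (3.1, 7.3), a distance of √(1.6² + 1.6²) ≈ 2.3.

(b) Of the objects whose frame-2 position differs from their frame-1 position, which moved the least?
the green circle

(moved 0.6)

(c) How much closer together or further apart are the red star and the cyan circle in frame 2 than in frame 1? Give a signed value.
-2.2

Distance in frame 1: 10.2. Distance in frame 2: 8.0.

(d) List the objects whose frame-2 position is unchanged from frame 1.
none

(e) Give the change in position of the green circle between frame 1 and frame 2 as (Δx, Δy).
(-0.2, -0.6)

The green circle was at (7.5, 9.2) in frame 1 and (7.3, 8.6) in frame 2.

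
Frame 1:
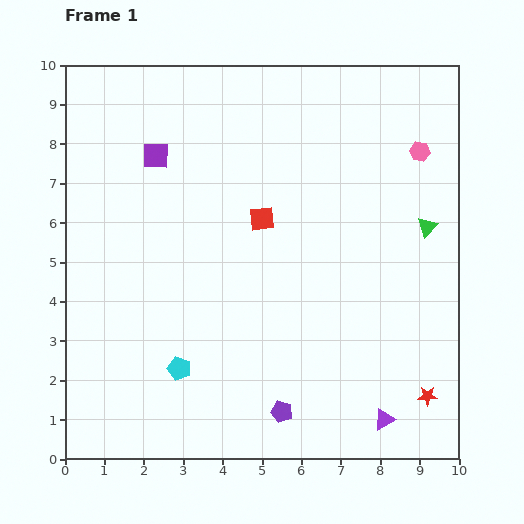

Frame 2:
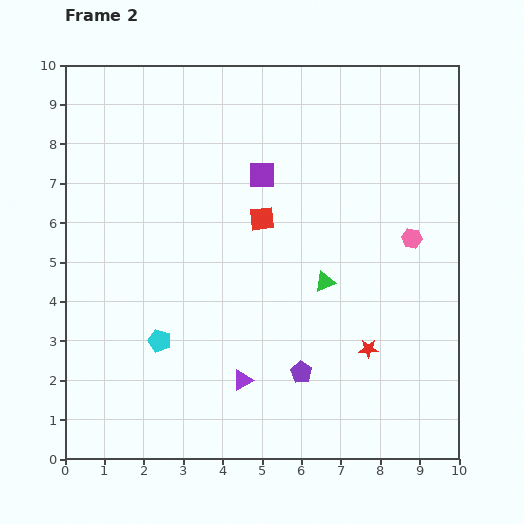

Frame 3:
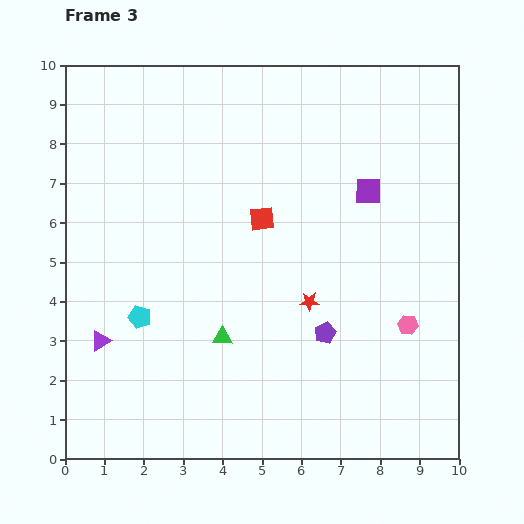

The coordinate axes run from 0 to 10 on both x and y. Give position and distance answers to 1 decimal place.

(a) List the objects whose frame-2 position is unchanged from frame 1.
the red square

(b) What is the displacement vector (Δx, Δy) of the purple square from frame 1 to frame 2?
(2.7, -0.5)

The purple square was at (2.3, 7.7) in frame 1 and (5.0, 7.2) in frame 2.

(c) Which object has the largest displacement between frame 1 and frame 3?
the purple triangle

(moved 7.5; next 5.9)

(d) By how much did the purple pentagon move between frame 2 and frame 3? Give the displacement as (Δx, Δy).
(0.6, 1.0)

The purple pentagon was at (6.0, 2.2) in frame 2 and (6.6, 3.2) in frame 3.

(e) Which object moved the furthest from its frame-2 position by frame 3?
the purple triangle

(moved 3.7; next 3.0)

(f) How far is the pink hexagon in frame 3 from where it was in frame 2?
2.2

The pink hexagon moved from (8.8, 5.6) to (8.7, 3.4), a distance of √(0.1² + 2.2²) ≈ 2.2.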